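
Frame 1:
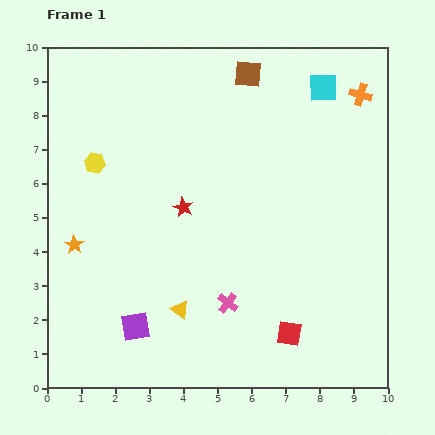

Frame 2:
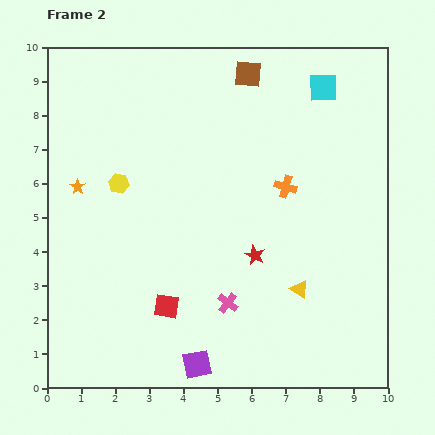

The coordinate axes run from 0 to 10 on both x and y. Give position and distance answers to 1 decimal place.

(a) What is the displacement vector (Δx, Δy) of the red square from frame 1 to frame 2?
(-3.6, 0.8)

The red square was at (7.1, 1.6) in frame 1 and (3.5, 2.4) in frame 2.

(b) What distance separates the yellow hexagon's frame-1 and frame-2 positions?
0.9

The yellow hexagon moved from (1.4, 6.6) to (2.1, 6.0), a distance of √(0.7² + 0.6²) ≈ 0.9.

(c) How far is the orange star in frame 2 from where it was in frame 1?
1.7

The orange star moved from (0.8, 4.2) to (0.9, 5.9), a distance of √(0.1² + 1.7²) ≈ 1.7.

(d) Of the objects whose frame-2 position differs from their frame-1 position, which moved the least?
the yellow hexagon

(moved 0.9)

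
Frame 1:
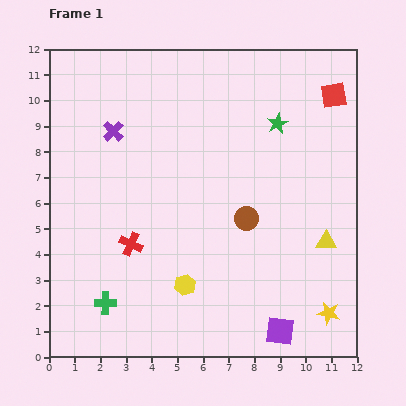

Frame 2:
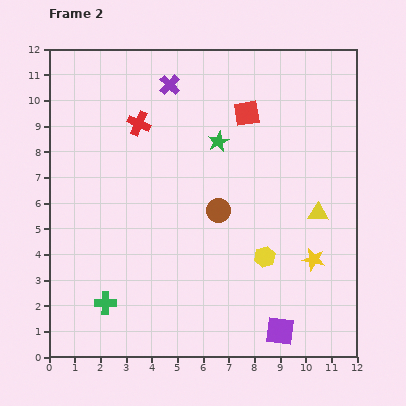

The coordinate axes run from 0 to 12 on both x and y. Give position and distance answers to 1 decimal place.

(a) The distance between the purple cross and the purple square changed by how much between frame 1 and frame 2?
+0.3

Distance in frame 1: 10.2. Distance in frame 2: 10.5.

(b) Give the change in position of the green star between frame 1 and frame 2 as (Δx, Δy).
(-2.3, -0.7)

The green star was at (8.9, 9.1) in frame 1 and (6.6, 8.4) in frame 2.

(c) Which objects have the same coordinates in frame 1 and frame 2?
the purple square, the green cross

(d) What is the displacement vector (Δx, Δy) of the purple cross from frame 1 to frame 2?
(2.2, 1.8)

The purple cross was at (2.5, 8.8) in frame 1 and (4.7, 10.6) in frame 2.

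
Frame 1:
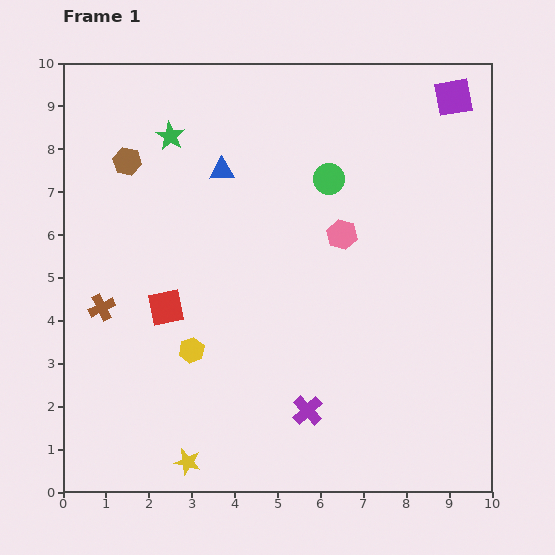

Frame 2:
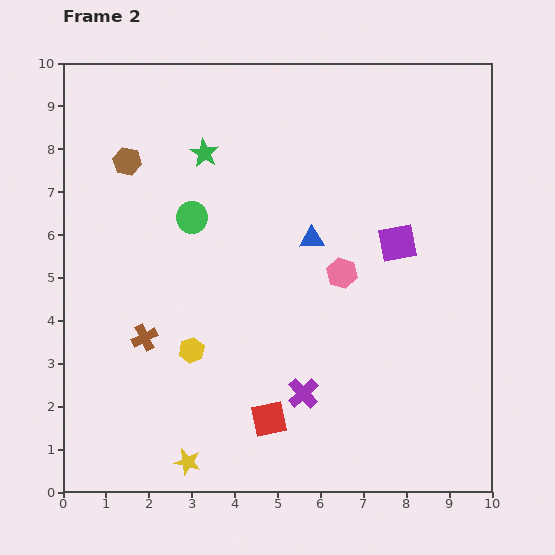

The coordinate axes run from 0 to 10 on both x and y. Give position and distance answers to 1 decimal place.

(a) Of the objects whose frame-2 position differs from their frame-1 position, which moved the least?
the purple cross

(moved 0.4)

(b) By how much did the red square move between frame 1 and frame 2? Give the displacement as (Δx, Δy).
(2.4, -2.6)

The red square was at (2.4, 4.3) in frame 1 and (4.8, 1.7) in frame 2.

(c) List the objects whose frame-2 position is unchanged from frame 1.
the yellow hexagon, the brown hexagon, the yellow star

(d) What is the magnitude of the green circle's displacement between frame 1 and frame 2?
3.3

The green circle moved from (6.2, 7.3) to (3.0, 6.4), a distance of √(3.2² + 0.9²) ≈ 3.3.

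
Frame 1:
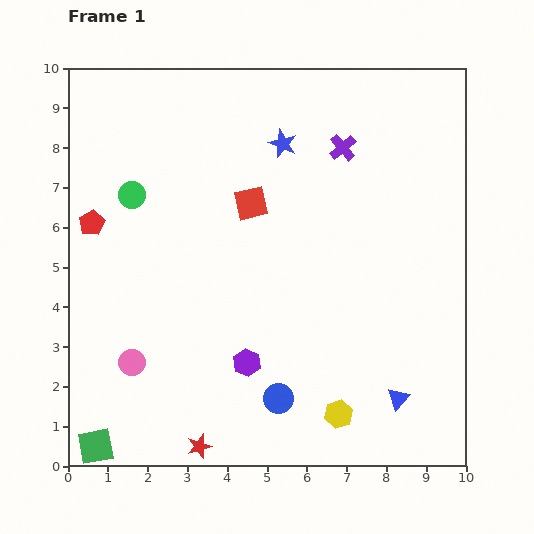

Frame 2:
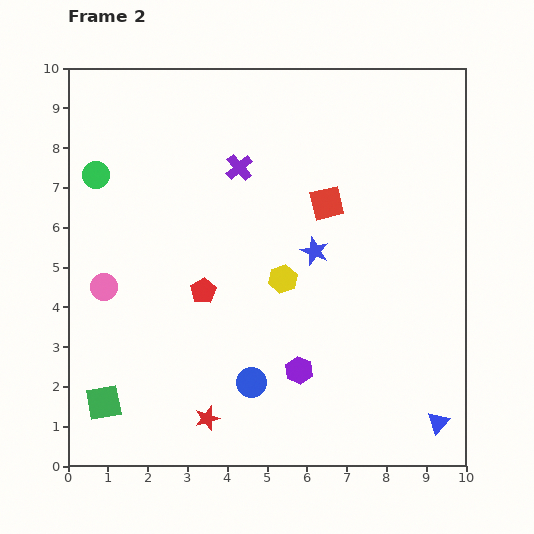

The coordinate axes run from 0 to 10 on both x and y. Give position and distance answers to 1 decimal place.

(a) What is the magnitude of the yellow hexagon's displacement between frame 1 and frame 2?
3.7

The yellow hexagon moved from (6.8, 1.3) to (5.4, 4.7), a distance of √(1.4² + 3.4²) ≈ 3.7.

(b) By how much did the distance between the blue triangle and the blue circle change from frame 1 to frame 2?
+1.8

Distance in frame 1: 3.0. Distance in frame 2: 4.8.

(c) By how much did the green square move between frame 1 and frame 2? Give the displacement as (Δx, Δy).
(0.2, 1.1)

The green square was at (0.7, 0.5) in frame 1 and (0.9, 1.6) in frame 2.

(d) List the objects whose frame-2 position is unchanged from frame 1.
none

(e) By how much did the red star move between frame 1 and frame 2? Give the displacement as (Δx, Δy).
(0.2, 0.7)

The red star was at (3.3, 0.5) in frame 1 and (3.5, 1.2) in frame 2.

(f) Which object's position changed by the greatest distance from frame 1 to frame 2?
the yellow hexagon

(moved 3.7; next 3.3)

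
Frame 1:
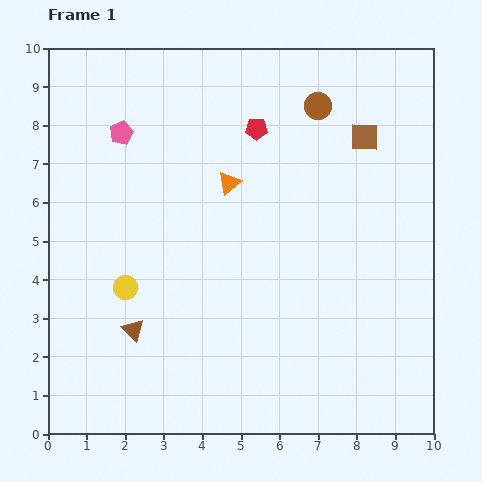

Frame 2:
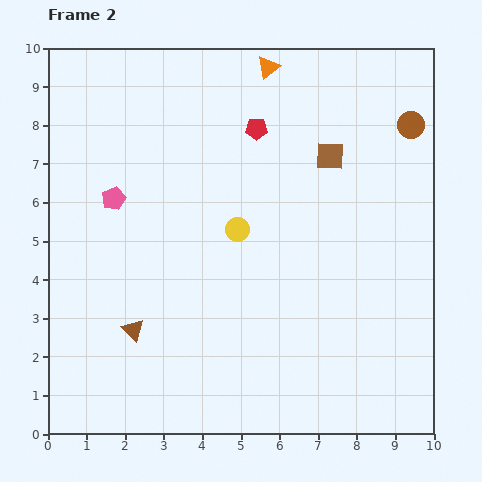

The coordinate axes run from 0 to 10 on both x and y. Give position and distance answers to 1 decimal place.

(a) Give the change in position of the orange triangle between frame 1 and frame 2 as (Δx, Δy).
(1.0, 3.0)

The orange triangle was at (4.7, 6.5) in frame 1 and (5.7, 9.5) in frame 2.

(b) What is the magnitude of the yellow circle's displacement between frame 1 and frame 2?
3.3

The yellow circle moved from (2.0, 3.8) to (4.9, 5.3), a distance of √(2.9² + 1.5²) ≈ 3.3.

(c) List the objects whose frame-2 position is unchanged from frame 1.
the red pentagon, the brown triangle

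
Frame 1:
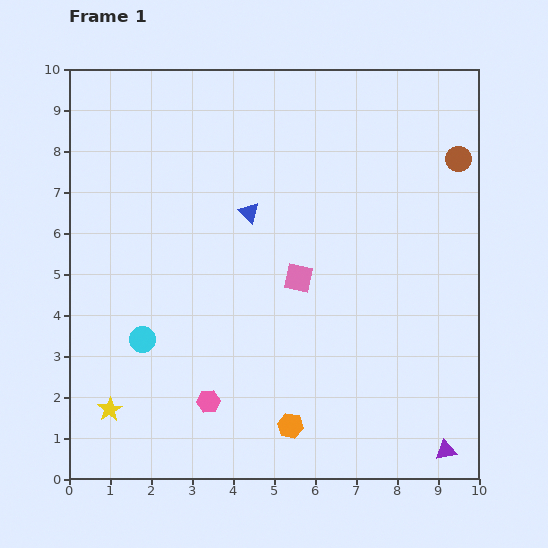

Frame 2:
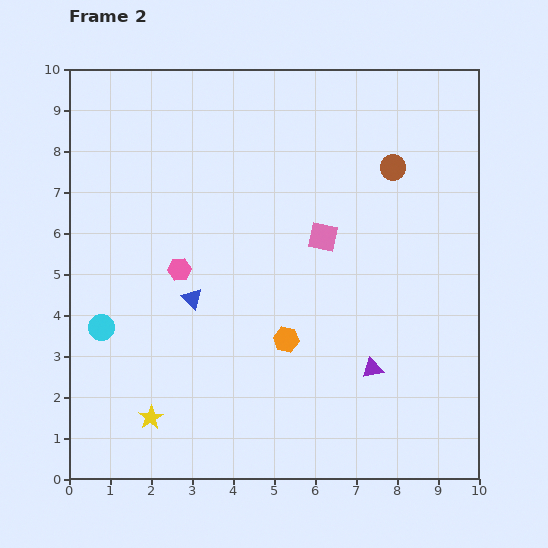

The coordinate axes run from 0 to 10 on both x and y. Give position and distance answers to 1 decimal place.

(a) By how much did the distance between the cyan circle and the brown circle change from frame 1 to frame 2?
-0.8

Distance in frame 1: 8.9. Distance in frame 2: 8.1.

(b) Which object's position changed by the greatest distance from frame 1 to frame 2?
the pink hexagon

(moved 3.3; next 2.7)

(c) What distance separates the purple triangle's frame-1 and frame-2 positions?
2.7

The purple triangle moved from (9.2, 0.7) to (7.4, 2.7), a distance of √(1.8² + 2.0²) ≈ 2.7.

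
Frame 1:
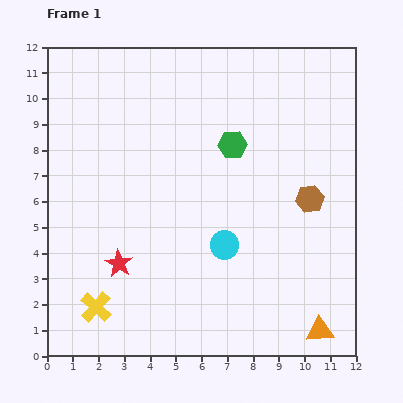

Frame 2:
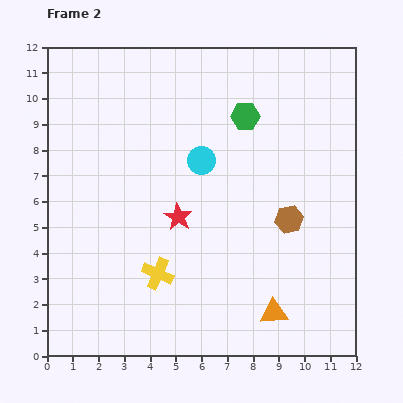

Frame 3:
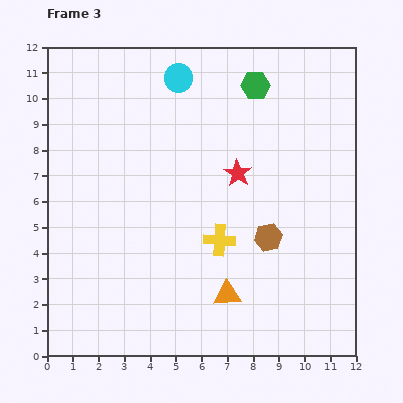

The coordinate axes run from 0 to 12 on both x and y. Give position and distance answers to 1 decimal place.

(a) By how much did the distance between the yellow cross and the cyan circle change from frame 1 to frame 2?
-0.8

Distance in frame 1: 5.5. Distance in frame 2: 4.7.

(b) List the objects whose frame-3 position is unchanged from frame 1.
none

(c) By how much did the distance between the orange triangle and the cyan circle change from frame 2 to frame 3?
+2.1

Distance in frame 2: 6.5. Distance in frame 3: 8.6.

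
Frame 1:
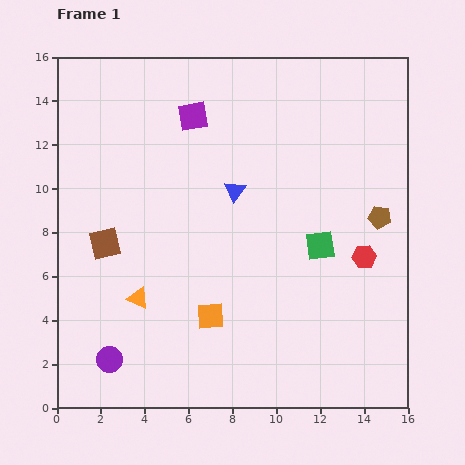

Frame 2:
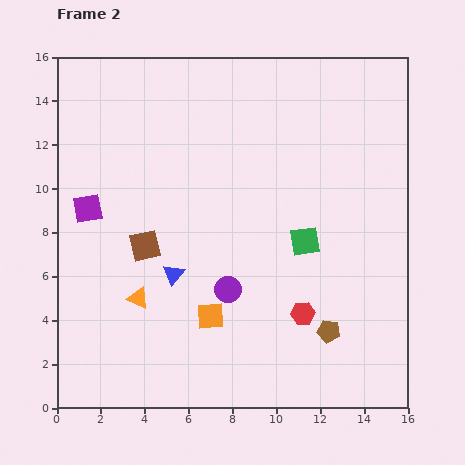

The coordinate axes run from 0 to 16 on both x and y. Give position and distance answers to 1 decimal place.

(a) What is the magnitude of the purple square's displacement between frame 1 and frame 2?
6.4

The purple square moved from (6.2, 13.3) to (1.4, 9.1), a distance of √(4.8² + 4.2²) ≈ 6.4.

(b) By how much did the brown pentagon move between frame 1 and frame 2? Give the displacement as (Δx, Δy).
(-2.3, -5.2)

The brown pentagon was at (14.7, 8.7) in frame 1 and (12.4, 3.5) in frame 2.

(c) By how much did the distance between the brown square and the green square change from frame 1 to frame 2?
-2.5

Distance in frame 1: 9.8. Distance in frame 2: 7.3.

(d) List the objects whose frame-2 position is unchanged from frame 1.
the orange square, the orange triangle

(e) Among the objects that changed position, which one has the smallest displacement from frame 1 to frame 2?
the green square

(moved 0.7)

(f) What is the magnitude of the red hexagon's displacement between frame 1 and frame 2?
3.8

The red hexagon moved from (14.0, 6.9) to (11.2, 4.3), a distance of √(2.8² + 2.6²) ≈ 3.8.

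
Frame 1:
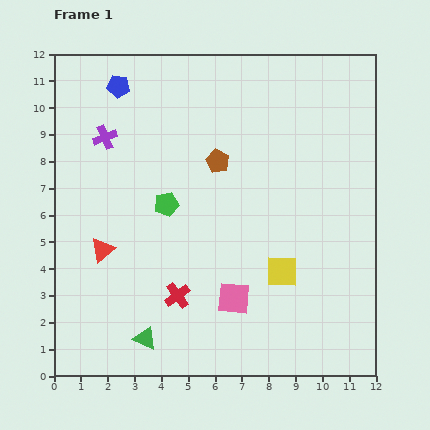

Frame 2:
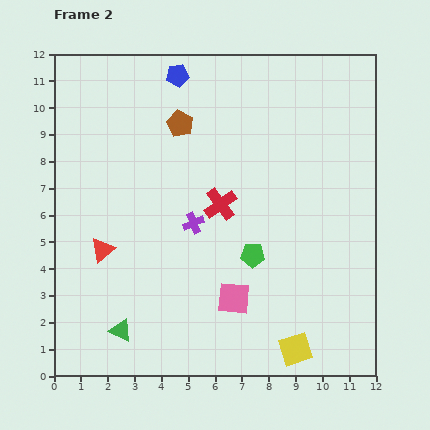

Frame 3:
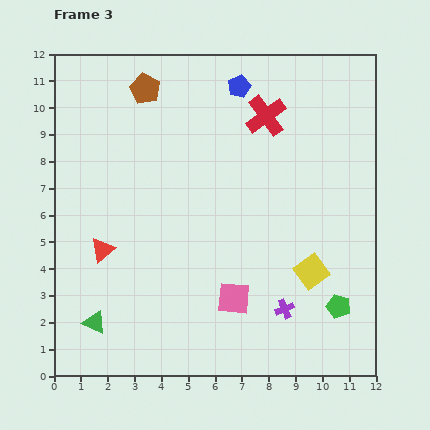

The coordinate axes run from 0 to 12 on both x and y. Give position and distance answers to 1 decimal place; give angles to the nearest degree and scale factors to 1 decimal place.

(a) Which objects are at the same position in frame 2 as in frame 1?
the pink square, the red triangle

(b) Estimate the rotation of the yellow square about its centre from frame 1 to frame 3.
38° counter-clockwise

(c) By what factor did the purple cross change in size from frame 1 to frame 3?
0.8×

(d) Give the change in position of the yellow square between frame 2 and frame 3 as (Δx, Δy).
(0.6, 2.9)

The yellow square was at (9.0, 1.0) in frame 2 and (9.6, 3.9) in frame 3.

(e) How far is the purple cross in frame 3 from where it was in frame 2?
4.7

The purple cross moved from (5.2, 5.7) to (8.6, 2.5), a distance of √(3.4² + 3.2²) ≈ 4.7.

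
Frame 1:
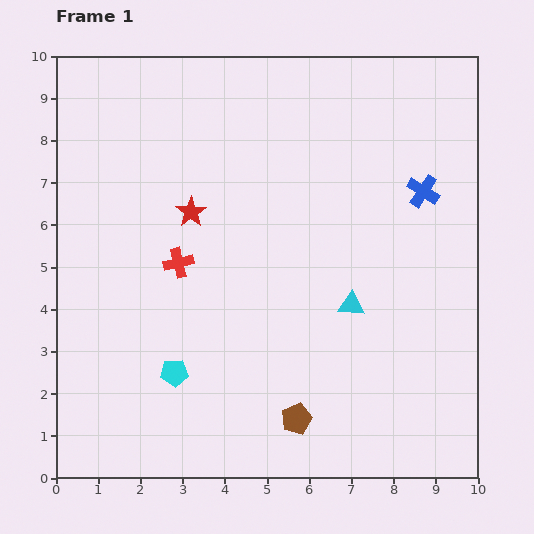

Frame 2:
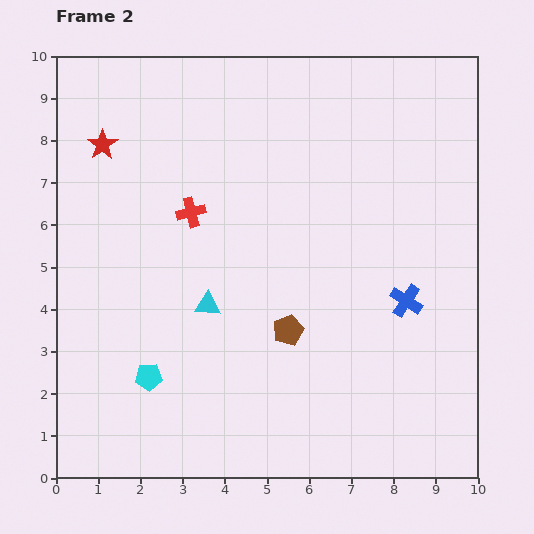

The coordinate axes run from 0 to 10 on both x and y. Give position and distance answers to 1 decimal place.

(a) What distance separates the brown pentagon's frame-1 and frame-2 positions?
2.1

The brown pentagon moved from (5.7, 1.4) to (5.5, 3.5), a distance of √(0.2² + 2.1²) ≈ 2.1.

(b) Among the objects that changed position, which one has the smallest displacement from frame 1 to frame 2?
the cyan pentagon

(moved 0.6)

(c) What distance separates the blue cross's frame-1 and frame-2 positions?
2.6

The blue cross moved from (8.7, 6.8) to (8.3, 4.2), a distance of √(0.4² + 2.6²) ≈ 2.6.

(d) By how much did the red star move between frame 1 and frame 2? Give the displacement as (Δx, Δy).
(-2.1, 1.6)

The red star was at (3.2, 6.3) in frame 1 and (1.1, 7.9) in frame 2.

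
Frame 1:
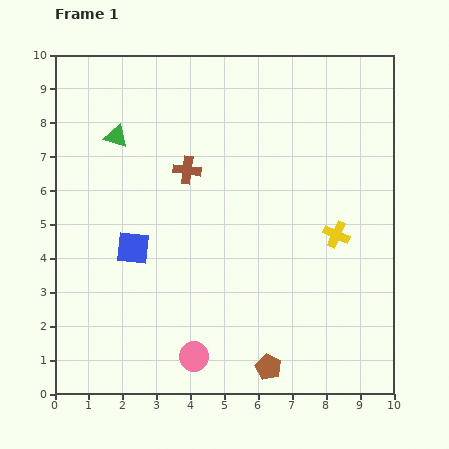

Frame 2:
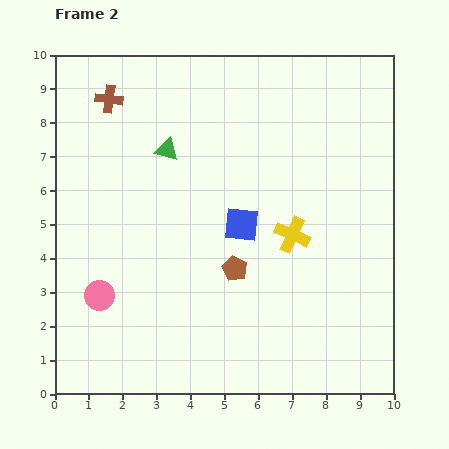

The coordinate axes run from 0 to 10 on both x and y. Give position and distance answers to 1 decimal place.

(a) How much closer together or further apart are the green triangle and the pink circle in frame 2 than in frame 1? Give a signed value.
-2.2

Distance in frame 1: 6.9. Distance in frame 2: 4.7.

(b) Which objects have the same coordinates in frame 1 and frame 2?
none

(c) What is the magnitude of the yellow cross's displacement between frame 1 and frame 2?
1.3

The yellow cross moved from (8.3, 4.7) to (7.0, 4.7), a distance of √(1.3² + 0.0²) ≈ 1.3.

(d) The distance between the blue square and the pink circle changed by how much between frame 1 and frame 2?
+1.0

Distance in frame 1: 3.7. Distance in frame 2: 4.7.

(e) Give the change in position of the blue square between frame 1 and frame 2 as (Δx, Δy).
(3.2, 0.7)

The blue square was at (2.3, 4.3) in frame 1 and (5.5, 5.0) in frame 2.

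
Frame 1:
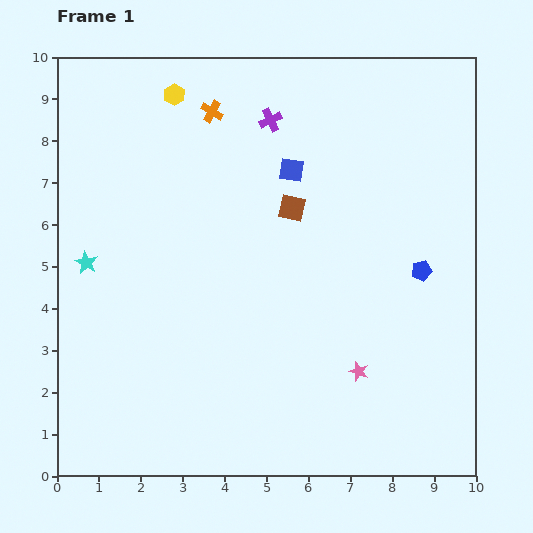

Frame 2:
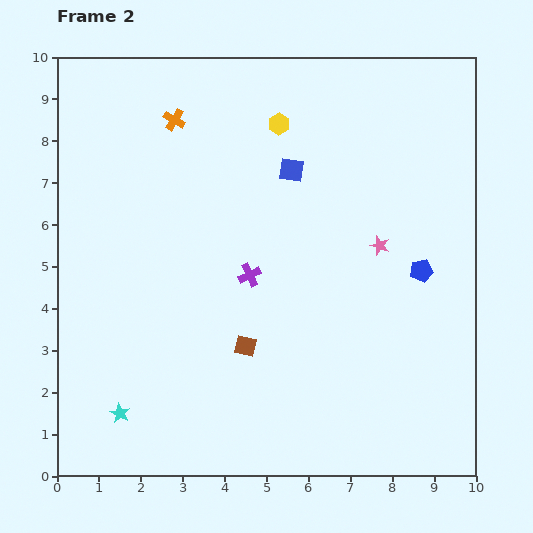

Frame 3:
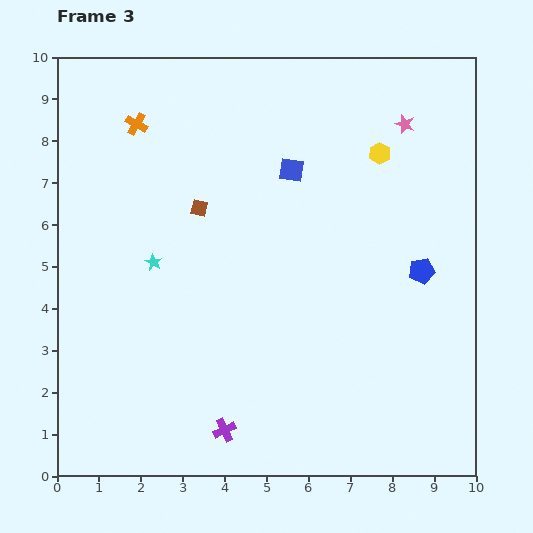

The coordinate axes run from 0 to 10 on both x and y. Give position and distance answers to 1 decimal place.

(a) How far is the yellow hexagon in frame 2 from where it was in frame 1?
2.6

The yellow hexagon moved from (2.8, 9.1) to (5.3, 8.4), a distance of √(2.5² + 0.7²) ≈ 2.6.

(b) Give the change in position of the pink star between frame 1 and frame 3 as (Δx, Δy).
(1.1, 5.9)

The pink star was at (7.2, 2.5) in frame 1 and (8.3, 8.4) in frame 3.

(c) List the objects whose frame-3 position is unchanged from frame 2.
the blue pentagon, the blue square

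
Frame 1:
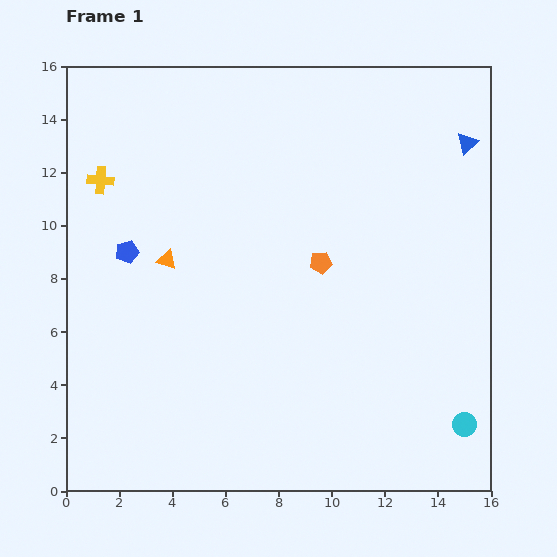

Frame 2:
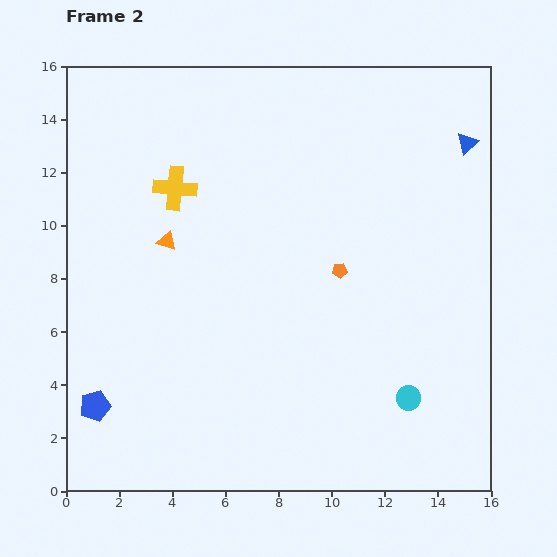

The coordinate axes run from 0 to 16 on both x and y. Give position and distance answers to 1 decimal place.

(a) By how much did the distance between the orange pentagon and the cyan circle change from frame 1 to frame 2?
-2.6

Distance in frame 1: 8.1. Distance in frame 2: 5.5.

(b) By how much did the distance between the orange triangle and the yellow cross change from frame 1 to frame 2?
-1.9

Distance in frame 1: 3.9. Distance in frame 2: 2.0.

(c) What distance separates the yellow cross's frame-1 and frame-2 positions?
2.8

The yellow cross moved from (1.3, 11.7) to (4.1, 11.4), a distance of √(2.8² + 0.3²) ≈ 2.8.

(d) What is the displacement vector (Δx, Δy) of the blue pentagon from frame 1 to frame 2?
(-1.2, -5.8)

The blue pentagon was at (2.3, 9.0) in frame 1 and (1.1, 3.2) in frame 2.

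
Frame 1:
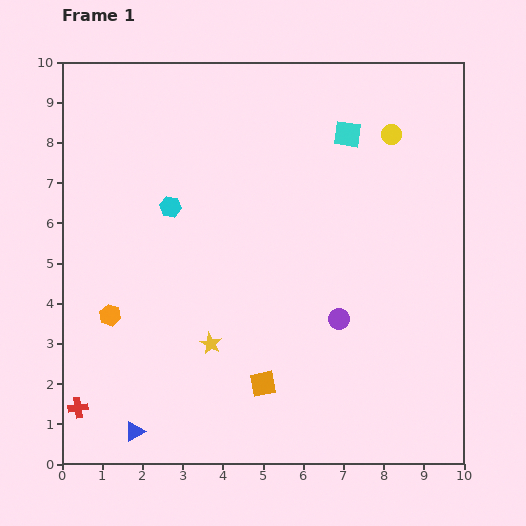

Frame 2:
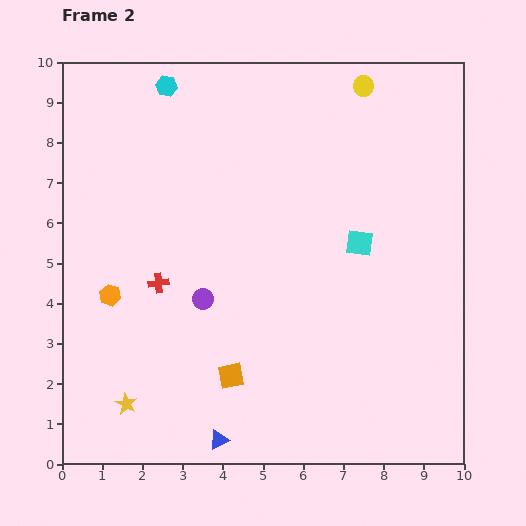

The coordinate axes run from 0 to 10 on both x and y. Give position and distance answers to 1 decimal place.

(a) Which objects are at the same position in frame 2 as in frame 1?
none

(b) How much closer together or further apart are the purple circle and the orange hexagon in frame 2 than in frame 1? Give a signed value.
-3.4

Distance in frame 1: 5.7. Distance in frame 2: 2.3.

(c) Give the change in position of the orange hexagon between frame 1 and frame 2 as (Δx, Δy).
(0.0, 0.5)

The orange hexagon was at (1.2, 3.7) in frame 1 and (1.2, 4.2) in frame 2.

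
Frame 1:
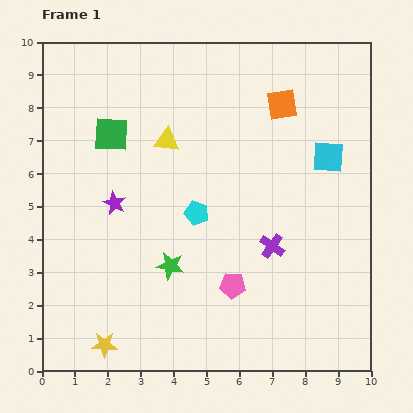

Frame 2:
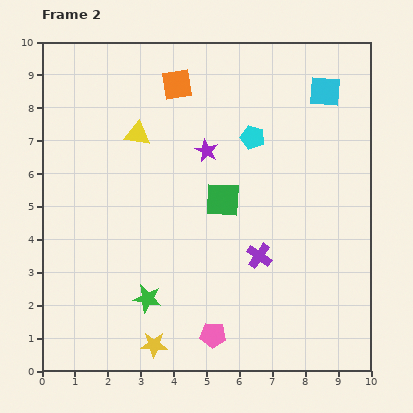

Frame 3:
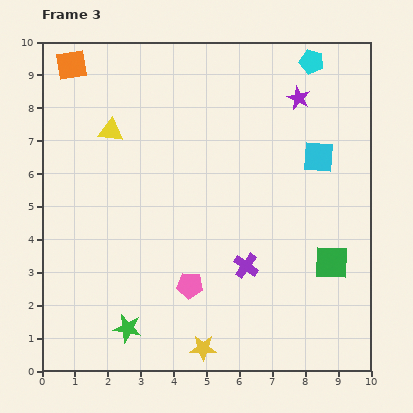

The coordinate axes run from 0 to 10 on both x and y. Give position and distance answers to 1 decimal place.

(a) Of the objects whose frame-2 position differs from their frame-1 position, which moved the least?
the purple cross

(moved 0.5)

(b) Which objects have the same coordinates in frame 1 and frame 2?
none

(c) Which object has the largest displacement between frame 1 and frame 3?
the green square

(moved 7.8; next 6.5)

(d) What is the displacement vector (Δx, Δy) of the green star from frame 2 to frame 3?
(-0.6, -0.9)

The green star was at (3.2, 2.2) in frame 2 and (2.6, 1.3) in frame 3.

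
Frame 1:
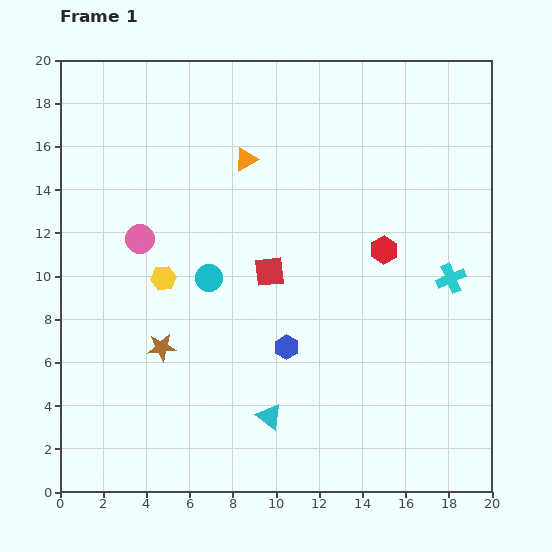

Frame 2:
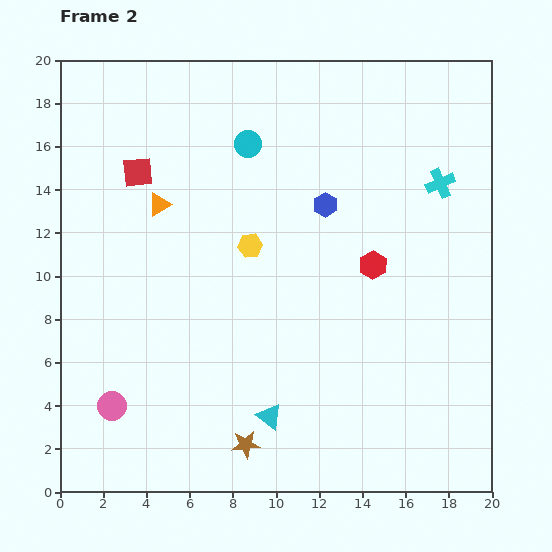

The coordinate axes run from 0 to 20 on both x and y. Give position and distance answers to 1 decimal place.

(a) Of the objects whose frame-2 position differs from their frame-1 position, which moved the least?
the red hexagon

(moved 0.9)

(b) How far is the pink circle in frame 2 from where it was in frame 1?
7.8

The pink circle moved from (3.7, 11.7) to (2.4, 4.0), a distance of √(1.3² + 7.7²) ≈ 7.8.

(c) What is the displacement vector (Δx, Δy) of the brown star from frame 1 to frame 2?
(3.9, -4.5)

The brown star was at (4.7, 6.7) in frame 1 and (8.6, 2.2) in frame 2.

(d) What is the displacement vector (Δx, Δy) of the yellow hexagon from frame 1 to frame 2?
(4.0, 1.5)

The yellow hexagon was at (4.8, 9.9) in frame 1 and (8.8, 11.4) in frame 2.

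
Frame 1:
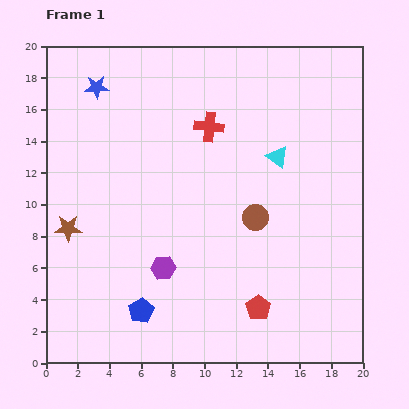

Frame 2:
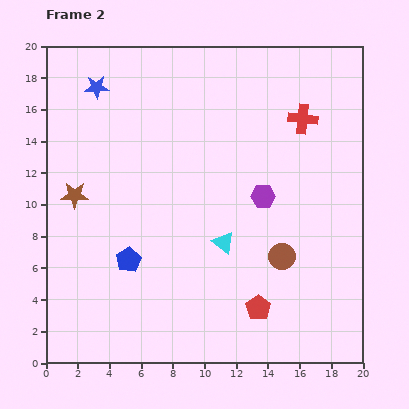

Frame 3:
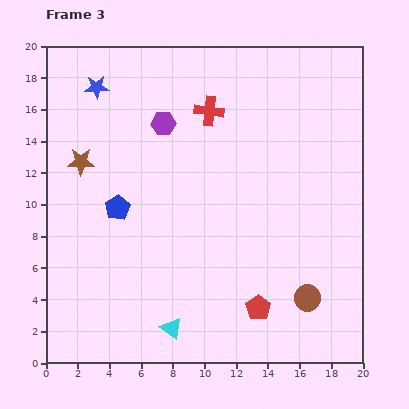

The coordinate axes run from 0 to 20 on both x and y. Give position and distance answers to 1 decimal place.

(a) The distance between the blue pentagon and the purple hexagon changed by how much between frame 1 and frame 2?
+6.4

Distance in frame 1: 3.0. Distance in frame 2: 9.4.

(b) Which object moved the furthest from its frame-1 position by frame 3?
the cyan triangle

(moved 12.7; next 9.1)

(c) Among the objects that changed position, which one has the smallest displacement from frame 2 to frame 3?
the brown star

(moved 2.1)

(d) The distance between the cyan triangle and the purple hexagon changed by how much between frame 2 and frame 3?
+9.1

Distance in frame 2: 3.8. Distance in frame 3: 12.9.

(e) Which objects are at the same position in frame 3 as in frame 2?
the red pentagon, the blue star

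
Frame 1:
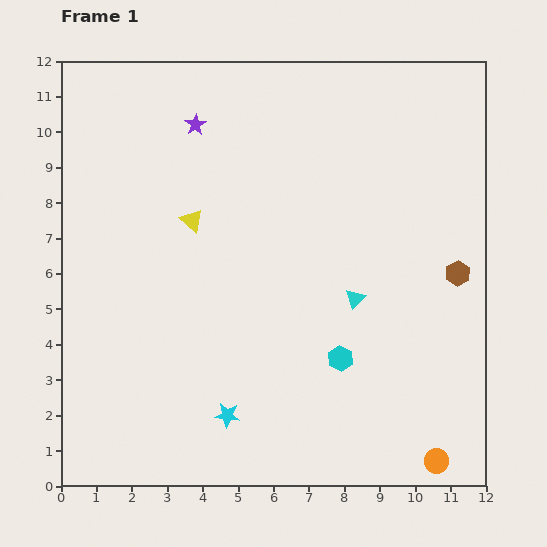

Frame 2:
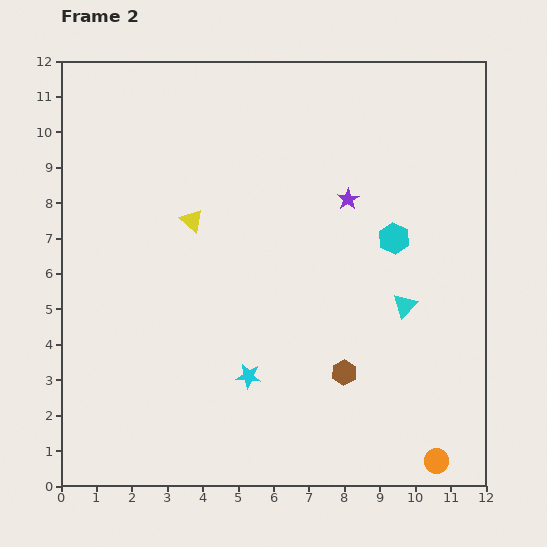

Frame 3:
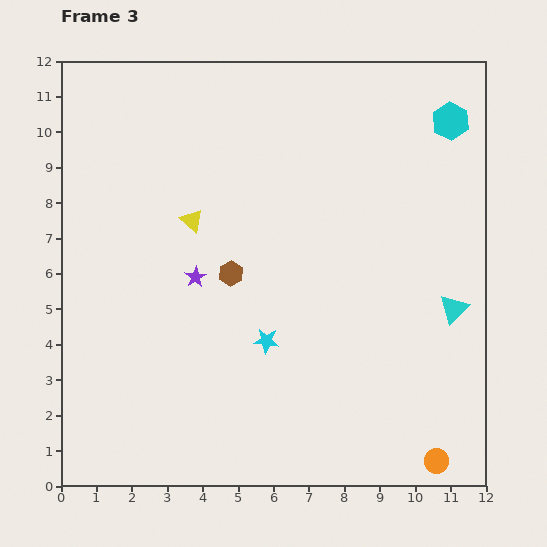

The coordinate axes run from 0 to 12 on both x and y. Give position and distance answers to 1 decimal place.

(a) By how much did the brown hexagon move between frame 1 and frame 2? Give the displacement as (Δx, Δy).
(-3.2, -2.8)

The brown hexagon was at (11.2, 6.0) in frame 1 and (8.0, 3.2) in frame 2.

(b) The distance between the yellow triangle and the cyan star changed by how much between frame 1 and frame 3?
-1.6

Distance in frame 1: 5.6. Distance in frame 3: 4.0.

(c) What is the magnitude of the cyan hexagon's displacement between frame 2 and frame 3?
3.7

The cyan hexagon moved from (9.4, 7.0) to (11.0, 10.3), a distance of √(1.6² + 3.3²) ≈ 3.7.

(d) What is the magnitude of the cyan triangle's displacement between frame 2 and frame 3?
1.4

The cyan triangle moved from (9.7, 5.1) to (11.1, 5.0), a distance of √(1.4² + 0.1²) ≈ 1.4.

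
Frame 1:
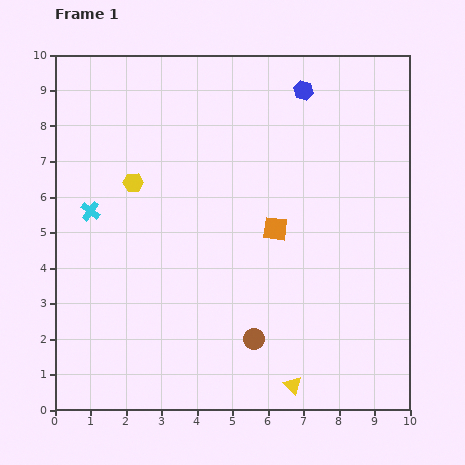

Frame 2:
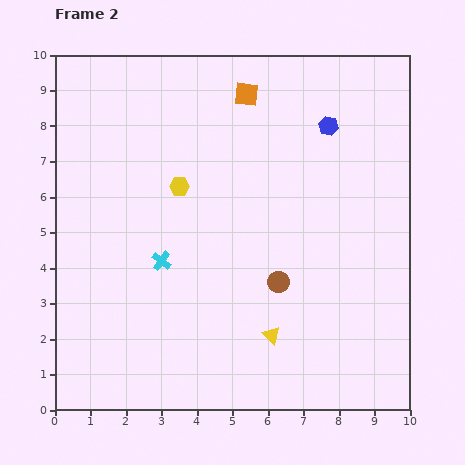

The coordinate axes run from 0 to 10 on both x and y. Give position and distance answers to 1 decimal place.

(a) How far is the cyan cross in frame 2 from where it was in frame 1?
2.4

The cyan cross moved from (1.0, 5.6) to (3.0, 4.2), a distance of √(2.0² + 1.4²) ≈ 2.4.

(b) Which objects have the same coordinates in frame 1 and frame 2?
none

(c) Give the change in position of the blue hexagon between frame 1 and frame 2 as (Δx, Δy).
(0.7, -1.0)

The blue hexagon was at (7.0, 9.0) in frame 1 and (7.7, 8.0) in frame 2.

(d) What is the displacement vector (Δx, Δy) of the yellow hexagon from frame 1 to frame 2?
(1.3, -0.1)

The yellow hexagon was at (2.2, 6.4) in frame 1 and (3.5, 6.3) in frame 2.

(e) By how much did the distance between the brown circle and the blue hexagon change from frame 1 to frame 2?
-2.5

Distance in frame 1: 7.1. Distance in frame 2: 4.6.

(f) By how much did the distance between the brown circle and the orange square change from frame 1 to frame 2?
+2.2

Distance in frame 1: 3.2. Distance in frame 2: 5.4.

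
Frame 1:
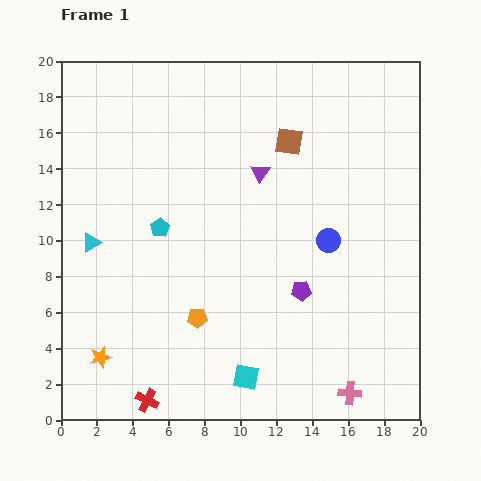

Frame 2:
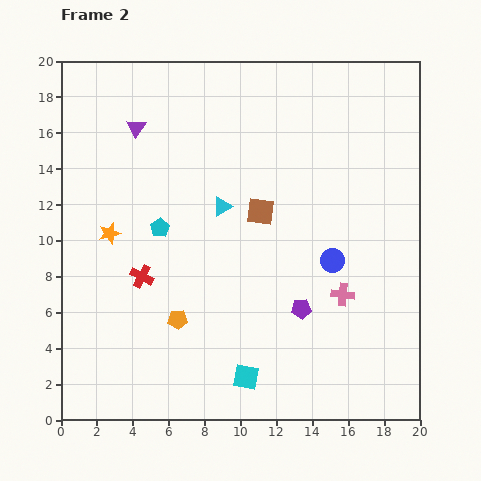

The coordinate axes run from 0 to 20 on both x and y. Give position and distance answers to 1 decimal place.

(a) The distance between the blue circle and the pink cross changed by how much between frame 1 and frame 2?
-6.6

Distance in frame 1: 8.6. Distance in frame 2: 2.0.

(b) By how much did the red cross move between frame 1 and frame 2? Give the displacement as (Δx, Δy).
(-0.3, 6.9)

The red cross was at (4.8, 1.1) in frame 1 and (4.5, 8.0) in frame 2.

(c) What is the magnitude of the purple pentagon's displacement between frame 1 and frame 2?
1.0

The purple pentagon moved from (13.4, 7.2) to (13.4, 6.2), a distance of √(0.0² + 1.0²) ≈ 1.0.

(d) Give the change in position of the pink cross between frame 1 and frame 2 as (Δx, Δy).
(-0.4, 5.5)

The pink cross was at (16.1, 1.5) in frame 1 and (15.7, 7.0) in frame 2.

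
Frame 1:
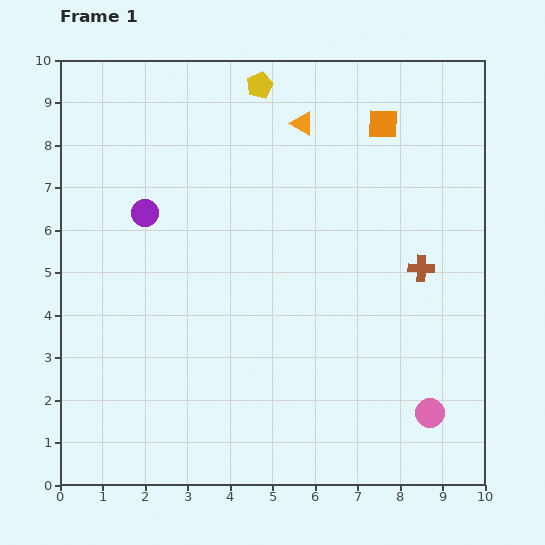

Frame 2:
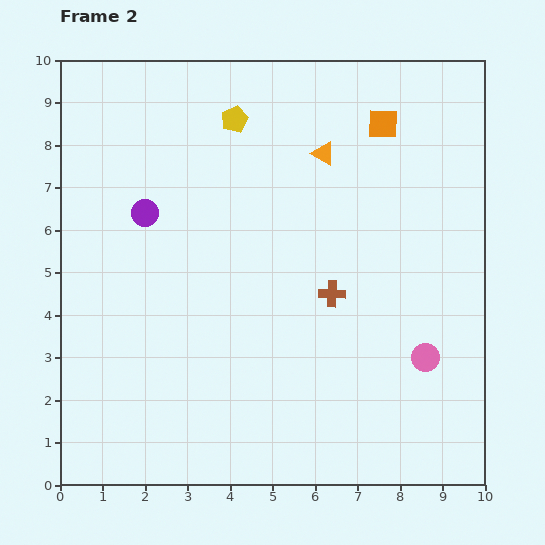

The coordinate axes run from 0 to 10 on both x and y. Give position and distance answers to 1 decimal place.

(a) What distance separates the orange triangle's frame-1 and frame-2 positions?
0.9

The orange triangle moved from (5.7, 8.5) to (6.2, 7.8), a distance of √(0.5² + 0.7²) ≈ 0.9.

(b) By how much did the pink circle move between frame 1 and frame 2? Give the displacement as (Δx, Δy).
(-0.1, 1.3)

The pink circle was at (8.7, 1.7) in frame 1 and (8.6, 3.0) in frame 2.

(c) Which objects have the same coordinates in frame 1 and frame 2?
the orange square, the purple circle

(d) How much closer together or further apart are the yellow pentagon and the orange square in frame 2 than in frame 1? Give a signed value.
+0.5

Distance in frame 1: 3.0. Distance in frame 2: 3.5.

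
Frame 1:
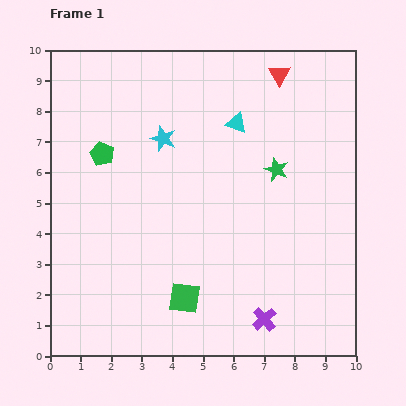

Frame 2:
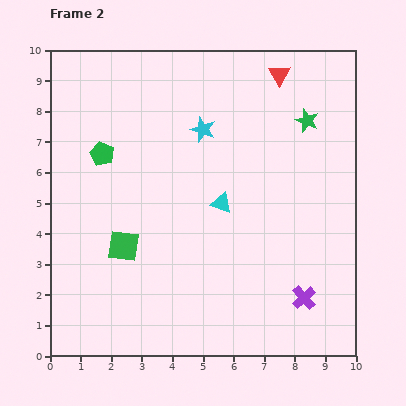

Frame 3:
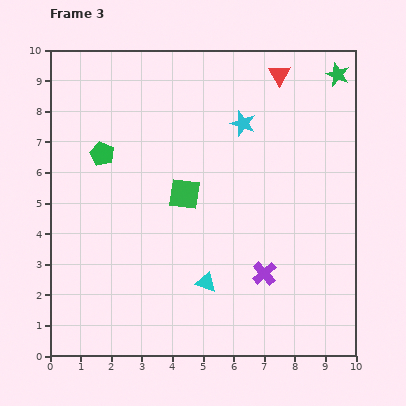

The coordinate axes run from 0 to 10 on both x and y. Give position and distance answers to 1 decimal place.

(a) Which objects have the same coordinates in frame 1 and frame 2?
the red triangle, the green pentagon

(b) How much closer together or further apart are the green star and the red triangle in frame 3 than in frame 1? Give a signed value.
-1.2

Distance in frame 1: 3.1. Distance in frame 3: 1.9.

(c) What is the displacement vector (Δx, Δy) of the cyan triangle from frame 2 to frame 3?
(-0.5, -2.6)

The cyan triangle was at (5.6, 5.0) in frame 2 and (5.1, 2.4) in frame 3.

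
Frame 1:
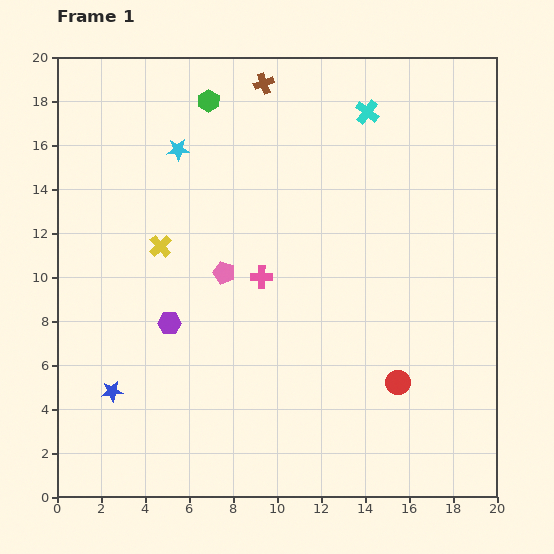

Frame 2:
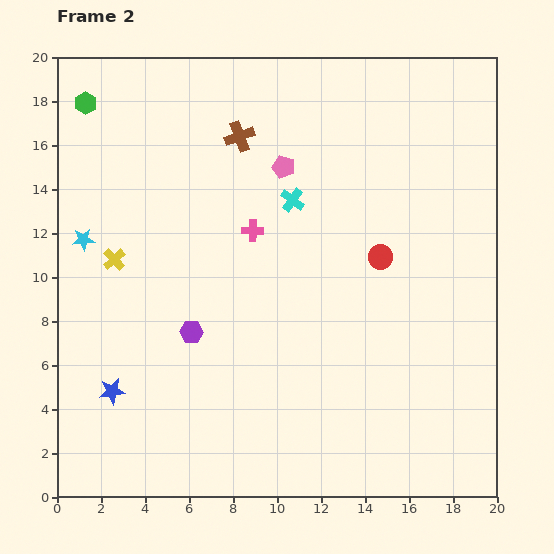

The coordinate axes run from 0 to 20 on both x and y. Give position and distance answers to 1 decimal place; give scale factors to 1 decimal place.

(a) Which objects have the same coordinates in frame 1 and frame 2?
the blue star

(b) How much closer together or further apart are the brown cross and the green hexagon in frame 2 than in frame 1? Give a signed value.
+4.6

Distance in frame 1: 2.6. Distance in frame 2: 7.2.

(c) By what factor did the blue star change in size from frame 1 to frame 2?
1.3×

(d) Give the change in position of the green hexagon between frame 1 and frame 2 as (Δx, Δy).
(-5.6, -0.1)

The green hexagon was at (6.9, 18.0) in frame 1 and (1.3, 17.9) in frame 2.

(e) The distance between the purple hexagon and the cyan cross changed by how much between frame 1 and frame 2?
-5.6

Distance in frame 1: 13.2. Distance in frame 2: 7.6.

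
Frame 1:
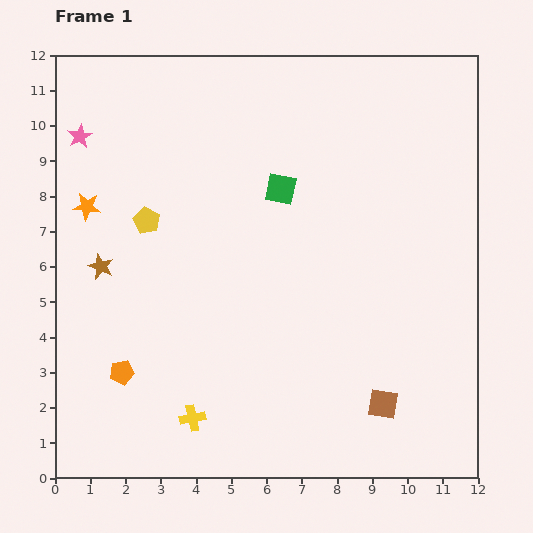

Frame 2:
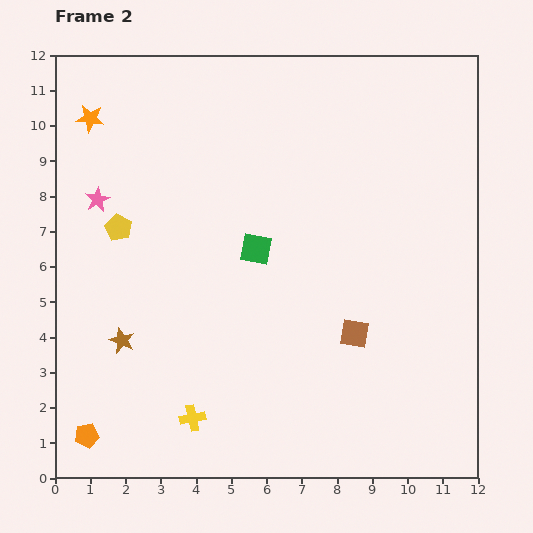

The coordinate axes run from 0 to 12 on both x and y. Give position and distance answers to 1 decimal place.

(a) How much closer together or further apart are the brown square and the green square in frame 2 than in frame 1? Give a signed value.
-3.1

Distance in frame 1: 6.8. Distance in frame 2: 3.7.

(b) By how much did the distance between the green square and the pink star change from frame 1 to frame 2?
-1.2

Distance in frame 1: 5.9. Distance in frame 2: 4.7.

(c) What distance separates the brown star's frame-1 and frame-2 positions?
2.2

The brown star moved from (1.3, 6.0) to (1.9, 3.9), a distance of √(0.6² + 2.1²) ≈ 2.2.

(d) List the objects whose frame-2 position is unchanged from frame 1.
the yellow cross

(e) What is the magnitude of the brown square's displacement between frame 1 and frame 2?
2.2

The brown square moved from (9.3, 2.1) to (8.5, 4.1), a distance of √(0.8² + 2.0²) ≈ 2.2.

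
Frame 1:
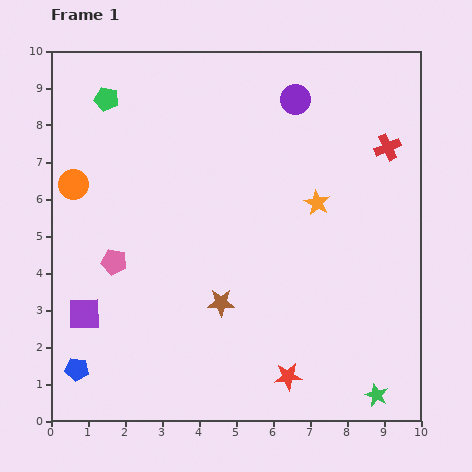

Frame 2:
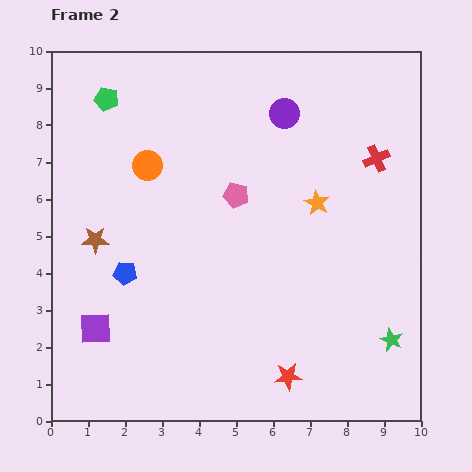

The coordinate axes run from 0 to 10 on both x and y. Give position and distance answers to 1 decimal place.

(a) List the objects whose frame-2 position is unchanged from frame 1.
the orange star, the red star, the green pentagon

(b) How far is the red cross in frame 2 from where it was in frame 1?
0.4

The red cross moved from (9.1, 7.4) to (8.8, 7.1), a distance of √(0.3² + 0.3²) ≈ 0.4.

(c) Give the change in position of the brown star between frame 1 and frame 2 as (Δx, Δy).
(-3.4, 1.7)

The brown star was at (4.6, 3.2) in frame 1 and (1.2, 4.9) in frame 2.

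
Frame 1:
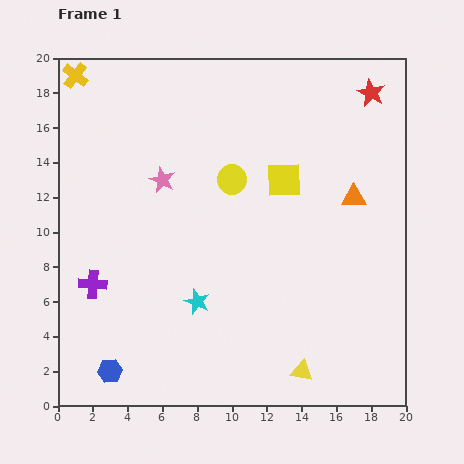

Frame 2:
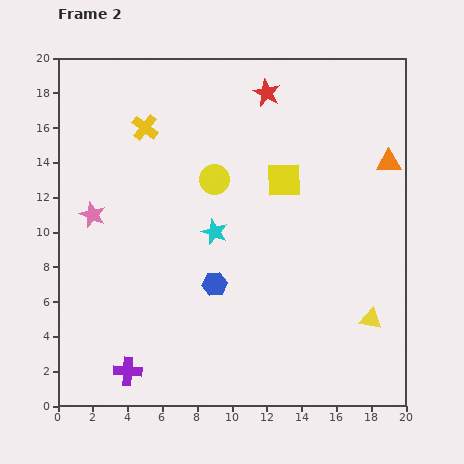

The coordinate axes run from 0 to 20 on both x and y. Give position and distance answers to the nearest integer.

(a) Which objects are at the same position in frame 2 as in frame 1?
the yellow square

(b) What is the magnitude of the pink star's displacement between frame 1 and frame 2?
4

The pink star moved from (6, 13) to (2, 11), a distance of √(4² + 2²) ≈ 4.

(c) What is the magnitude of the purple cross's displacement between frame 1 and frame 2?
5

The purple cross moved from (2, 7) to (4, 2), a distance of √(2² + 5²) ≈ 5.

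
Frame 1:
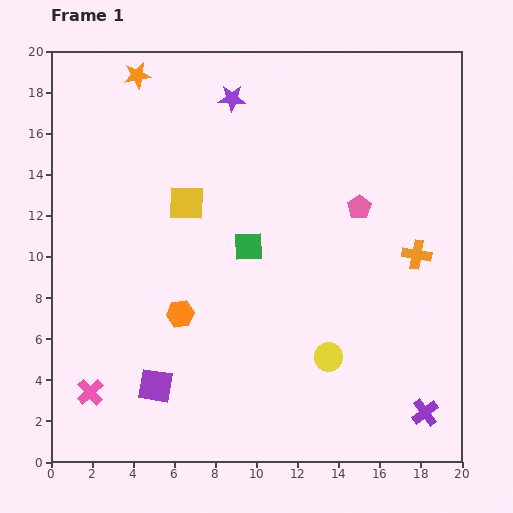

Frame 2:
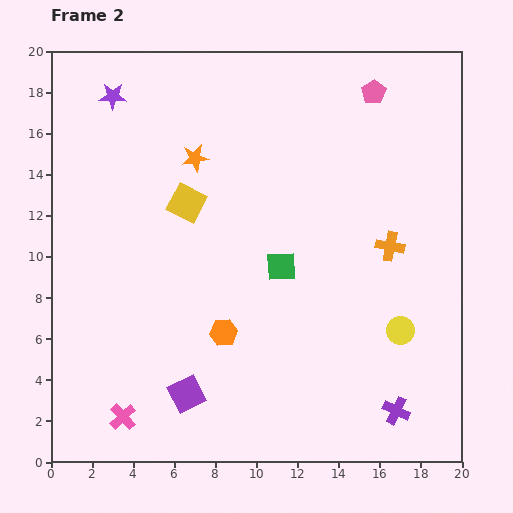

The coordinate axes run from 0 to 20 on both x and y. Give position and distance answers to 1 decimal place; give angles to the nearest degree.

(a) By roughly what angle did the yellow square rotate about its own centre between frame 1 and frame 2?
25° clockwise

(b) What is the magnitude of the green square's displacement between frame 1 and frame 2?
1.9

The green square moved from (9.6, 10.5) to (11.2, 9.5), a distance of √(1.6² + 1.0²) ≈ 1.9.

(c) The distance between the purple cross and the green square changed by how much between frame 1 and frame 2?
-2.8

Distance in frame 1: 11.8. Distance in frame 2: 9.0.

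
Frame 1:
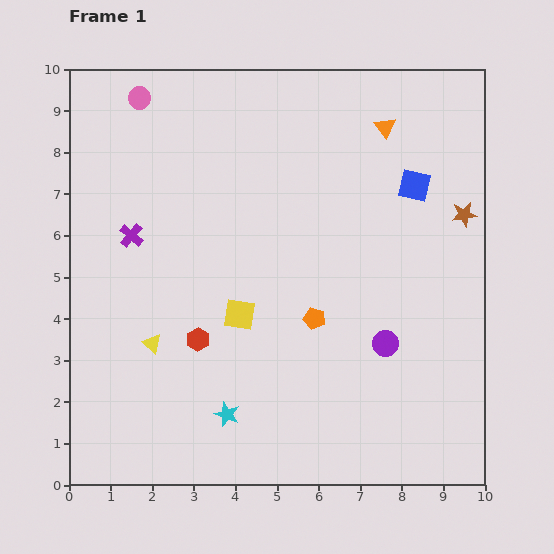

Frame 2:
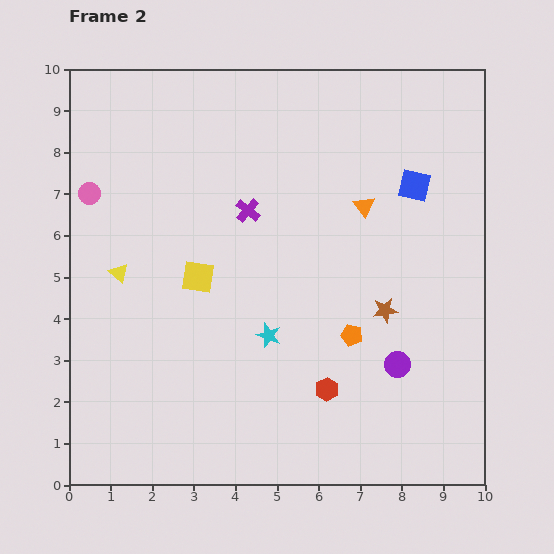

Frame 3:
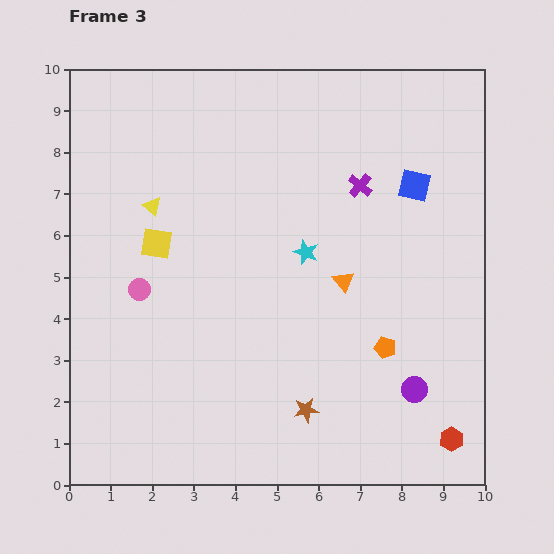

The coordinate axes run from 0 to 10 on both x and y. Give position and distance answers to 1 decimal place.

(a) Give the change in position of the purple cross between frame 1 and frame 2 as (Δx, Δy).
(2.8, 0.6)

The purple cross was at (1.5, 6.0) in frame 1 and (4.3, 6.6) in frame 2.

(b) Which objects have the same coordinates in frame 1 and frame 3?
the blue square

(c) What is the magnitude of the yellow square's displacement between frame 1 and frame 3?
2.6

The yellow square moved from (4.1, 4.1) to (2.1, 5.8), a distance of √(2.0² + 1.7²) ≈ 2.6.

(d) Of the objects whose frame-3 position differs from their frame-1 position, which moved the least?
the purple circle

(moved 1.3)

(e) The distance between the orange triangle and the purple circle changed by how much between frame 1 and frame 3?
-2.1

Distance in frame 1: 5.2. Distance in frame 3: 3.1.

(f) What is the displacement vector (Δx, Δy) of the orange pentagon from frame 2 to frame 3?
(0.8, -0.3)

The orange pentagon was at (6.8, 3.6) in frame 2 and (7.6, 3.3) in frame 3.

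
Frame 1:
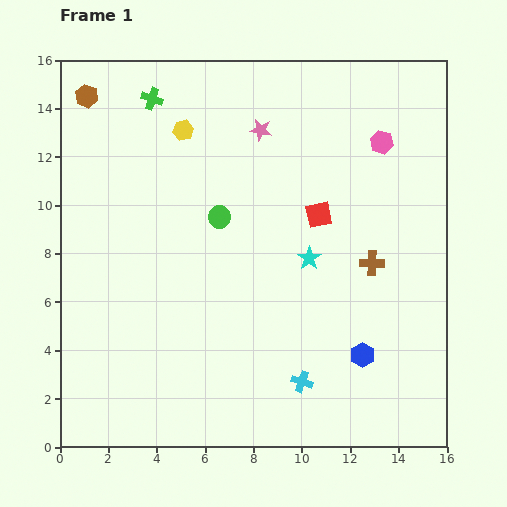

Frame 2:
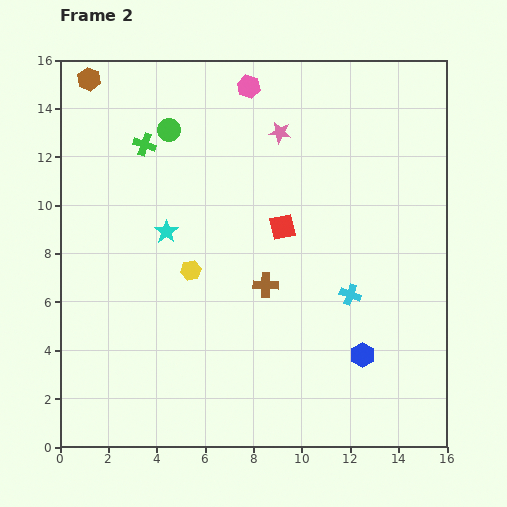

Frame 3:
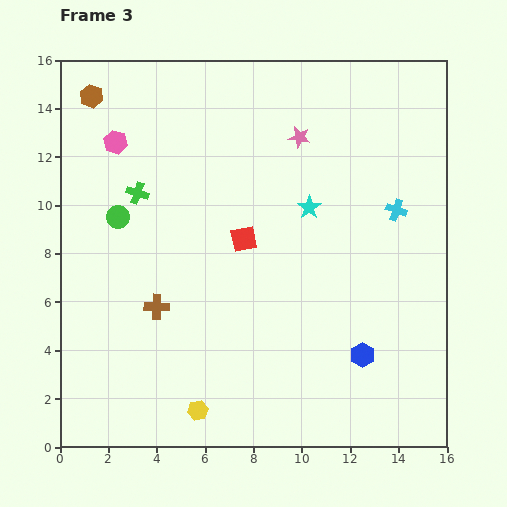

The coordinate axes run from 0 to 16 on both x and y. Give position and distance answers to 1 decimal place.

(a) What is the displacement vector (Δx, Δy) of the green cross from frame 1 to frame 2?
(-0.3, -1.9)

The green cross was at (3.8, 14.4) in frame 1 and (3.5, 12.5) in frame 2.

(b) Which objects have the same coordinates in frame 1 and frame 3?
the blue hexagon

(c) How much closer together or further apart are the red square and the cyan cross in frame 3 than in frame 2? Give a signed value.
+2.4

Distance in frame 2: 4.0. Distance in frame 3: 6.4.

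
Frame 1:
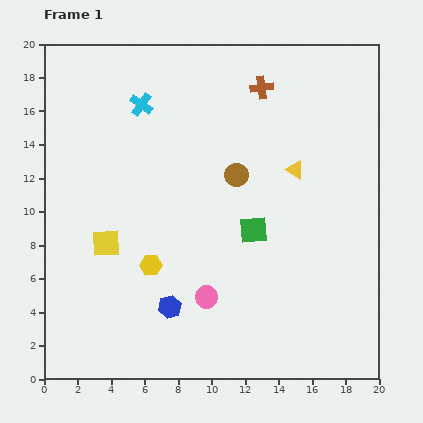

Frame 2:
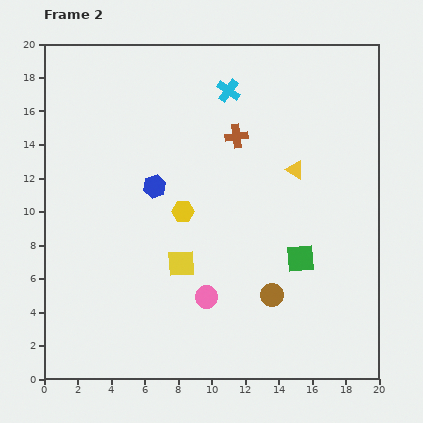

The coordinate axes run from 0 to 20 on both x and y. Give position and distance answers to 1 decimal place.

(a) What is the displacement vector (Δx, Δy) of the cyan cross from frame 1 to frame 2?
(5.2, 0.8)

The cyan cross was at (5.8, 16.4) in frame 1 and (11.0, 17.2) in frame 2.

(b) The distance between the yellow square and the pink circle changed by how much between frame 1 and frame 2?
-4.3

Distance in frame 1: 6.8. Distance in frame 2: 2.5.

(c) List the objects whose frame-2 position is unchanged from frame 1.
the pink circle, the yellow triangle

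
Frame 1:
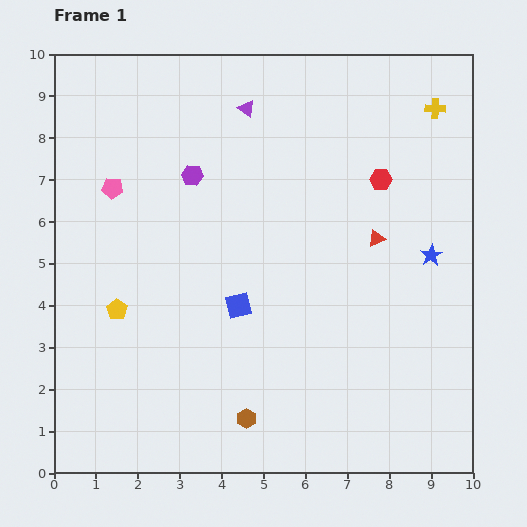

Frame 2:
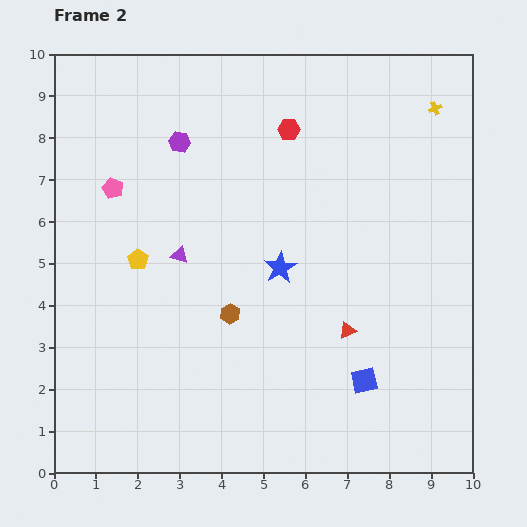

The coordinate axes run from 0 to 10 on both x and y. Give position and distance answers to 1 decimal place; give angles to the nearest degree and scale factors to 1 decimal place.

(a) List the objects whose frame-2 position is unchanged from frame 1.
the pink pentagon, the yellow cross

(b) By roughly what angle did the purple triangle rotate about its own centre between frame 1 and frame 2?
19° counter-clockwise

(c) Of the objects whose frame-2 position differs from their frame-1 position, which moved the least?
the purple hexagon

(moved 0.9)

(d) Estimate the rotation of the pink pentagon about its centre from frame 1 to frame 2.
17° clockwise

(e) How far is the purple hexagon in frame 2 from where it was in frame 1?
0.9

The purple hexagon moved from (3.3, 7.1) to (3.0, 7.9), a distance of √(0.3² + 0.8²) ≈ 0.9.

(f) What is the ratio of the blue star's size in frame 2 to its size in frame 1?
1.5×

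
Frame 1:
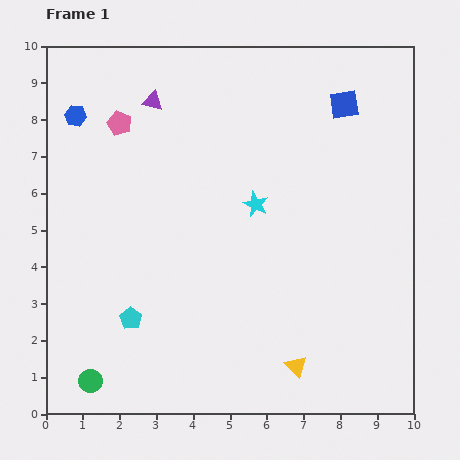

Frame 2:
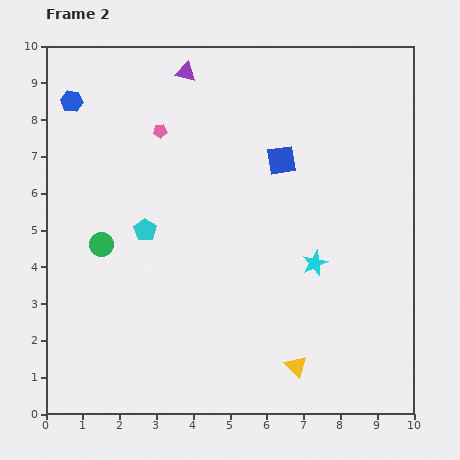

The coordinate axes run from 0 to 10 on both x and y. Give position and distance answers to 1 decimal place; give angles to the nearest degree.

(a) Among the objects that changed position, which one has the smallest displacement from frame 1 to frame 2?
the blue hexagon

(moved 0.4)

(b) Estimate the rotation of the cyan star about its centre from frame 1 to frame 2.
26° clockwise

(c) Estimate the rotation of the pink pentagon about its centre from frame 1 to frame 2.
28° counter-clockwise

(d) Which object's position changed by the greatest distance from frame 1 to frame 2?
the green circle

(moved 3.7; next 2.4)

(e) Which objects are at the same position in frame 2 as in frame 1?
the yellow triangle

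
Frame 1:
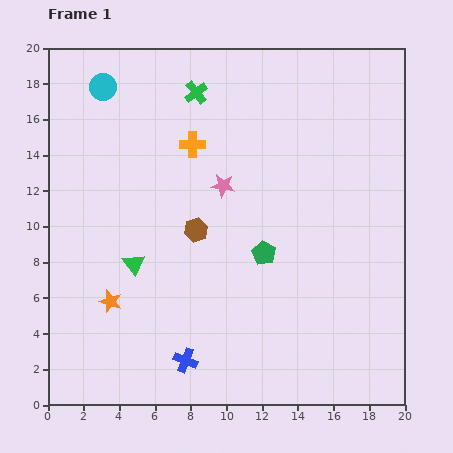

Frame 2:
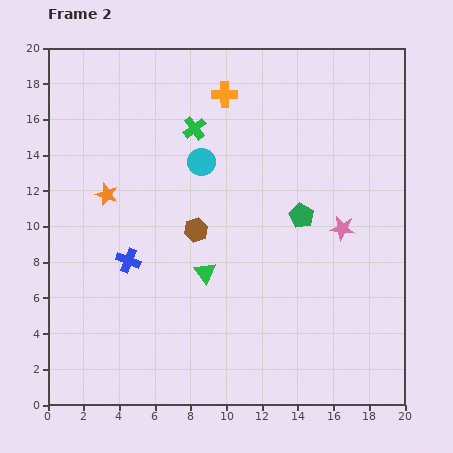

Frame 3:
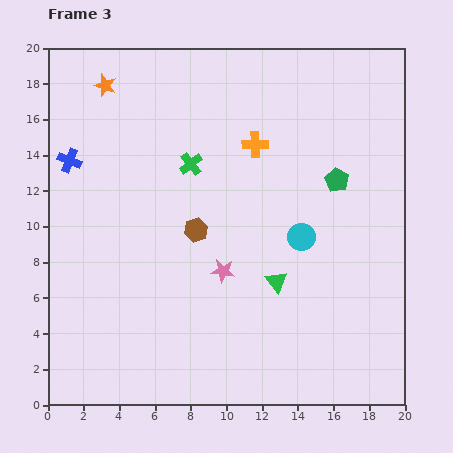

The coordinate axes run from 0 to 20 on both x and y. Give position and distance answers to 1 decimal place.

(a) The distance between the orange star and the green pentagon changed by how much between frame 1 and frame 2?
+2.0

Distance in frame 1: 9.0. Distance in frame 2: 11.0.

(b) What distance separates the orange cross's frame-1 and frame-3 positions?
3.5

The orange cross moved from (8.1, 14.6) to (11.6, 14.6), a distance of √(3.5² + 0.0²) ≈ 3.5.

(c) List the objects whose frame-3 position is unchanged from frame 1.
the brown hexagon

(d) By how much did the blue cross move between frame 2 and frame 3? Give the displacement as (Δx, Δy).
(-3.3, 5.6)

The blue cross was at (4.5, 8.1) in frame 2 and (1.2, 13.7) in frame 3.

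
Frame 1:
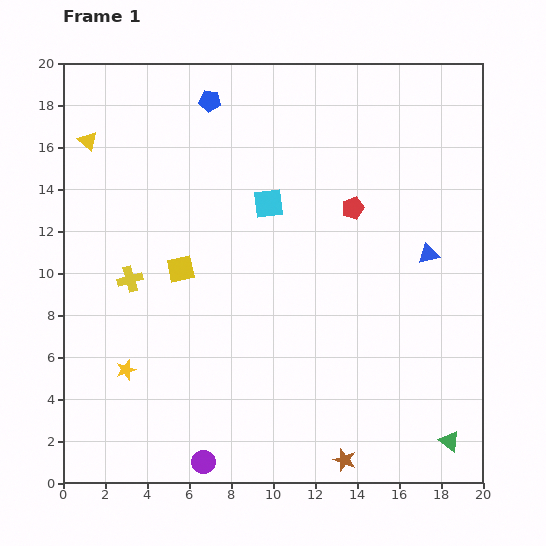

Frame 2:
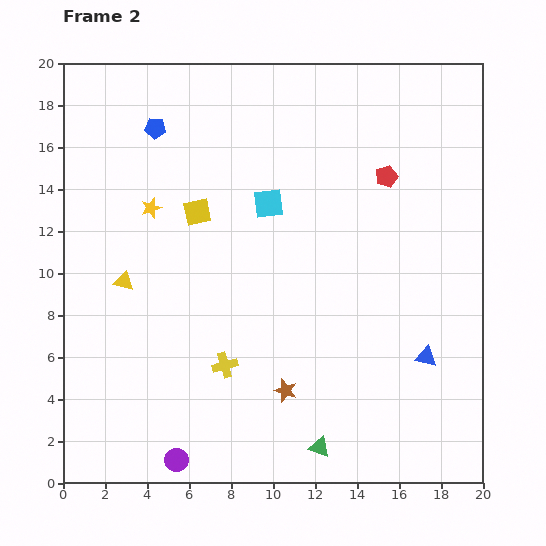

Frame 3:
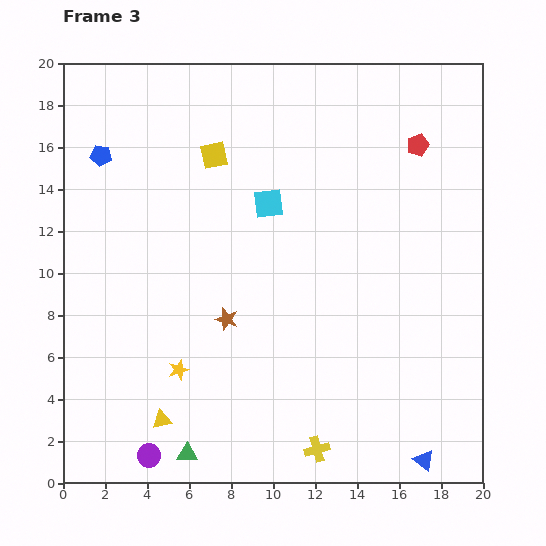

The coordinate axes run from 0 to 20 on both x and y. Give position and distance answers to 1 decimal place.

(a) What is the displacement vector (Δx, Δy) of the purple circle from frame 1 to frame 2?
(-1.3, 0.1)

The purple circle was at (6.7, 1.0) in frame 1 and (5.4, 1.1) in frame 2.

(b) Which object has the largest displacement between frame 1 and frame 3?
the yellow triangle

(moved 13.8; next 12.5)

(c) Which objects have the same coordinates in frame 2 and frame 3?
the cyan square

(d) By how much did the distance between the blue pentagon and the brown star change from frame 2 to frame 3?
-4.2

Distance in frame 2: 14.0. Distance in frame 3: 9.8.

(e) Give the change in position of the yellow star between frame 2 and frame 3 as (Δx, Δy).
(1.3, -7.7)

The yellow star was at (4.2, 13.1) in frame 2 and (5.5, 5.4) in frame 3.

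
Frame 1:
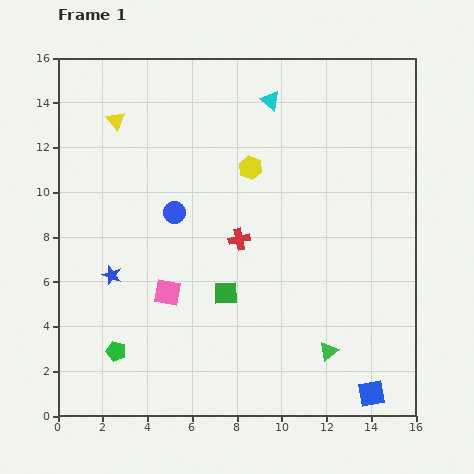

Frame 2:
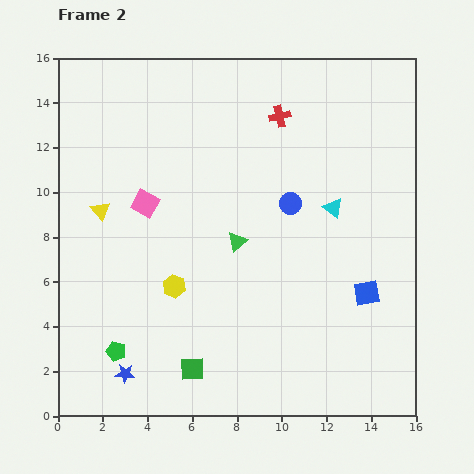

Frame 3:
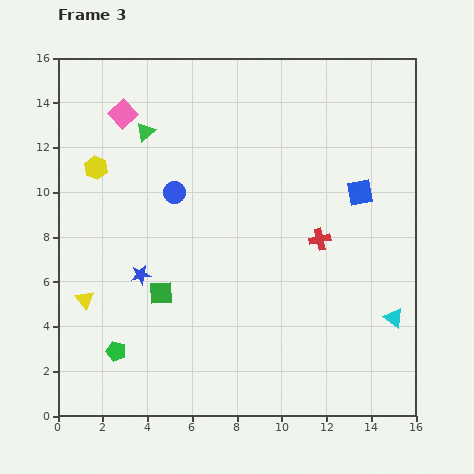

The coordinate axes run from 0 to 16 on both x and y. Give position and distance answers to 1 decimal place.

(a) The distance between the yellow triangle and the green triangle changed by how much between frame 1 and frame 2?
-7.7

Distance in frame 1: 14.0. Distance in frame 2: 6.3.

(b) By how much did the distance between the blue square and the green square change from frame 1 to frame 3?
+2.1

Distance in frame 1: 7.9. Distance in frame 3: 10.0.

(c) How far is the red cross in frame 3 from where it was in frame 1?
3.6

The red cross moved from (8.1, 7.9) to (11.7, 7.9), a distance of √(3.6² + 0.0²) ≈ 3.6.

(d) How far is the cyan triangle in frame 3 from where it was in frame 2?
5.6

The cyan triangle moved from (12.3, 9.3) to (15.0, 4.4), a distance of √(2.7² + 4.9²) ≈ 5.6.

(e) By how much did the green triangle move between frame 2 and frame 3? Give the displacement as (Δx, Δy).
(-4.1, 4.9)

The green triangle was at (8.0, 7.8) in frame 2 and (3.9, 12.7) in frame 3.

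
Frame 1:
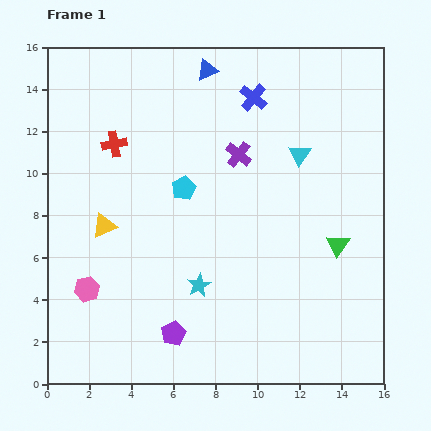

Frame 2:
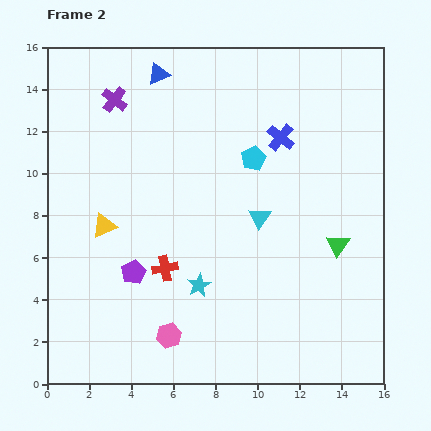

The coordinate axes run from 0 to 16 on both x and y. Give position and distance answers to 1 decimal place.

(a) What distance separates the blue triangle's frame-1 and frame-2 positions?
2.3

The blue triangle moved from (7.6, 14.9) to (5.3, 14.7), a distance of √(2.3² + 0.2²) ≈ 2.3.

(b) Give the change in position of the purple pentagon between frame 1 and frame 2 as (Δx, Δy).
(-1.9, 2.9)

The purple pentagon was at (6.0, 2.4) in frame 1 and (4.1, 5.3) in frame 2.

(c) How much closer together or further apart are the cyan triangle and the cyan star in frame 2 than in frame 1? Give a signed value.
-3.5

Distance in frame 1: 7.8. Distance in frame 2: 4.3.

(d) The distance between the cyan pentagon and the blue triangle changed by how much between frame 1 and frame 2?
+0.3

Distance in frame 1: 5.7. Distance in frame 2: 6.0.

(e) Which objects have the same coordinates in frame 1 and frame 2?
the yellow triangle, the cyan star, the green triangle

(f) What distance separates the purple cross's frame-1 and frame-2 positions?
6.4

The purple cross moved from (9.1, 10.9) to (3.2, 13.5), a distance of √(5.9² + 2.6²) ≈ 6.4.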